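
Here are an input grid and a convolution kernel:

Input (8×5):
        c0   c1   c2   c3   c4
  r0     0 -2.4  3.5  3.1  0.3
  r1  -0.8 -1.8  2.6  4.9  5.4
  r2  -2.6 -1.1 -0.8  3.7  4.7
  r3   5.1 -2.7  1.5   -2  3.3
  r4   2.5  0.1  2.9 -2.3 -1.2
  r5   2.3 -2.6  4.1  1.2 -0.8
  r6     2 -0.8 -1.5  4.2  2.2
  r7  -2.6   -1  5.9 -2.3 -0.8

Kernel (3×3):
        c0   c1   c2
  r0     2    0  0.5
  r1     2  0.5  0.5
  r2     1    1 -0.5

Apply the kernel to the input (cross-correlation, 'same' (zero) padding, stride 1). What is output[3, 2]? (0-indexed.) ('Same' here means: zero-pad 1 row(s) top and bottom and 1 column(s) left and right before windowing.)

-1.85

The receptive field on the zero-padded input at this output position is [-1.1 -0.8 3.7 / -2.7 1.5 -2 / 0.1 2.9 -2.3]. Elementwise product with the kernel and sum: -1.1·2 + 3.7·0.5 + -2.7·2 + 1.5·0.5 + -2·0.5 + 0.1·1 + 2.9·1 + -2.3·-0.5.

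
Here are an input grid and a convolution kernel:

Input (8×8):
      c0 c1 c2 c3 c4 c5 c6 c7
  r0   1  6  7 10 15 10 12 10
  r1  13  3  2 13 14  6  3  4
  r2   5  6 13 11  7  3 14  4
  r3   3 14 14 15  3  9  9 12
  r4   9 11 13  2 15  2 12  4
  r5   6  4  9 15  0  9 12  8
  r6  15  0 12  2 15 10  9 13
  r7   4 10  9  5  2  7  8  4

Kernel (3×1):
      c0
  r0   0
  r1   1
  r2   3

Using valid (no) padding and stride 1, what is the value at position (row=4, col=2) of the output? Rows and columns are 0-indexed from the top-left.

The receptive field on the input at this output position is [13 / 9 / 12]. Elementwise product with the kernel and sum: 9·1 + 12·3.

45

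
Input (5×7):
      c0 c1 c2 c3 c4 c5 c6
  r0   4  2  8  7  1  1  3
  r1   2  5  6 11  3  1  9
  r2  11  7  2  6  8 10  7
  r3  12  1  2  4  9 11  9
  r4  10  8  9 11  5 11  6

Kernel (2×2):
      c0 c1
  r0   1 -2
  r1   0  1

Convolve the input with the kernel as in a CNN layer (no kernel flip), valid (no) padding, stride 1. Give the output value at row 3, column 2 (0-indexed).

5

The receptive field on the input at this output position is [2 4 / 9 11]. Elementwise product with the kernel and sum: 2·1 + 4·-2 + 11·1.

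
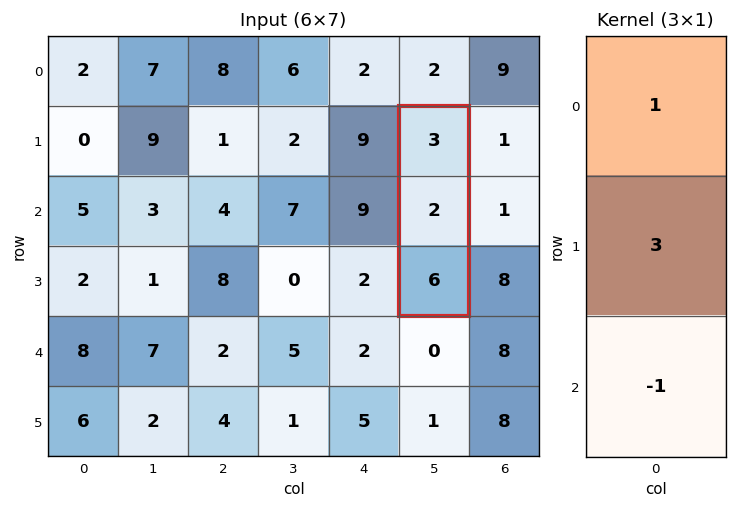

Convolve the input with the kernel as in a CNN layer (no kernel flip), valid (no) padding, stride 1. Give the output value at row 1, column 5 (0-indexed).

3

The receptive field on the input at this output position is [3 / 2 / 6]. Elementwise product with the kernel and sum: 3·1 + 2·3 + 6·-1.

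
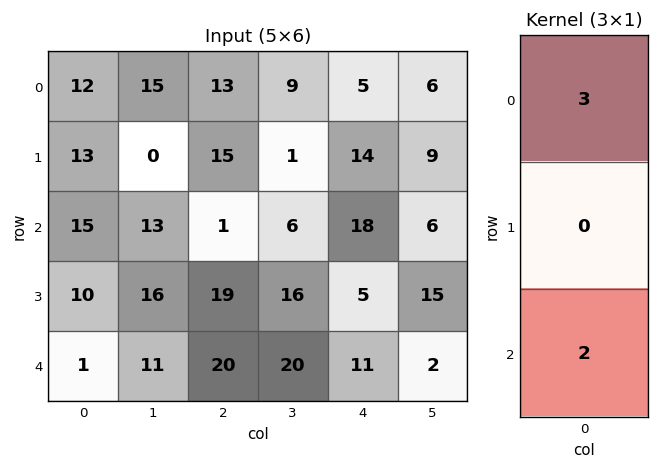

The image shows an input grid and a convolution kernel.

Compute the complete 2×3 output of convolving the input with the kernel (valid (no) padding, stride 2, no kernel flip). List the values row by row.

Output[0,0]: The receptive field on the input at this output position is [12 / 13 / 15]. Elementwise product with the kernel and sum: 12·3 + 15·2.
Output[0,1]: The receptive field on the input at this output position is [13 / 15 / 1]. Elementwise product with the kernel and sum: 13·3 + 1·2.

66 41 51
47 43 76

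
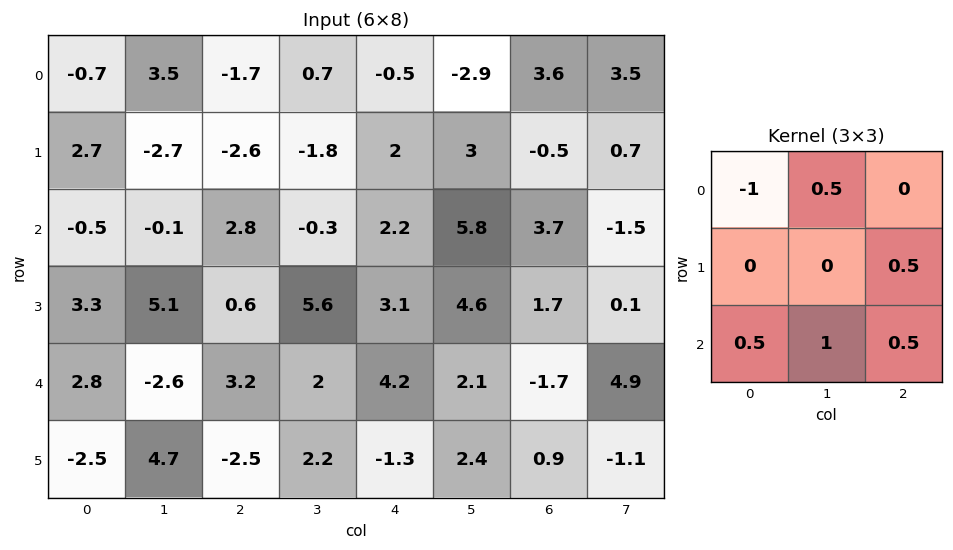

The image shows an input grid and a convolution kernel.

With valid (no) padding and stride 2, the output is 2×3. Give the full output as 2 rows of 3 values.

2.2 5.25 7.55
1.15 4.3 4.9

Output[0,0]: The receptive field on the input at this output position is [-0.7 3.5 -1.7 / 2.7 -2.7 -2.6 / -0.5 -0.1 2.8]. Elementwise product with the kernel and sum: -0.7·-1 + 3.5·0.5 + -2.6·0.5 + -0.5·0.5 + -0.1·1 + 2.8·0.5.
Output[0,1]: The receptive field on the input at this output position is [-1.7 0.7 -0.5 / -2.6 -1.8 2 / 2.8 -0.3 2.2]. Elementwise product with the kernel and sum: -1.7·-1 + 0.7·0.5 + 2·0.5 + 2.8·0.5 + -0.3·1 + 2.2·0.5.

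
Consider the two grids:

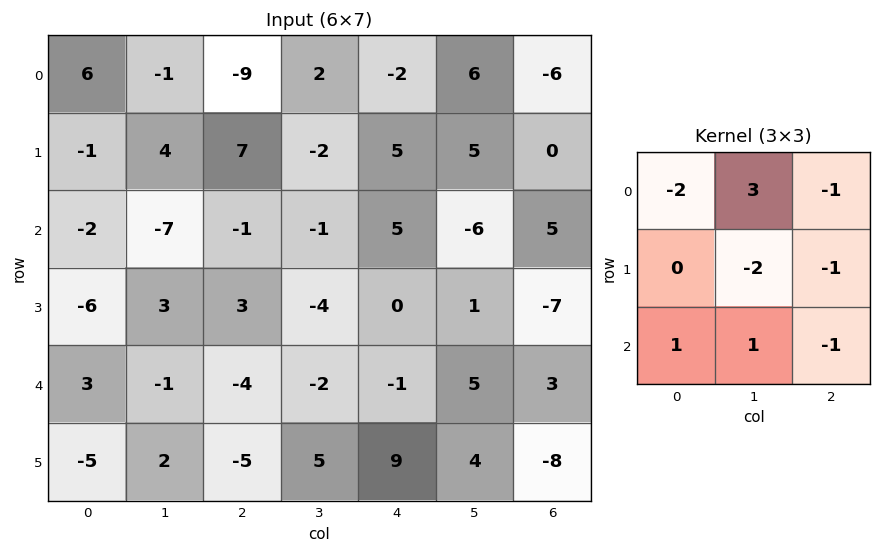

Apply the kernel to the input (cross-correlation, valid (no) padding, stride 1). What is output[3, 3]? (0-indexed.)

The receptive field on the input at this output position is [-4 0 1 / -2 -1 5 / 5 9 4]. Elementwise product with the kernel and sum: -4·-2 + 0·3 + 1·-1 + -1·-2 + 5·-1 + 5·1 + 9·1 + 4·-1.

14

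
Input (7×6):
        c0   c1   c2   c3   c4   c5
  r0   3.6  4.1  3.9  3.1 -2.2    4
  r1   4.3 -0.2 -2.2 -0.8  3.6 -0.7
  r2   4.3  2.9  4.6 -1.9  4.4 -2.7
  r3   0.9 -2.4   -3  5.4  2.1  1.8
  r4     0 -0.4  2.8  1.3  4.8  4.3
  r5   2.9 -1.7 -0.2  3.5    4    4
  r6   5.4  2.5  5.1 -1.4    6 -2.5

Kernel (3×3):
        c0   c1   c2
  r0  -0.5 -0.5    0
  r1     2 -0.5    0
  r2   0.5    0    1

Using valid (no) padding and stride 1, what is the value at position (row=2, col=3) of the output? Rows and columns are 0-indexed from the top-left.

The receptive field on the input at this output position is [-1.9 4.4 -2.7 / 5.4 2.1 1.8 / 1.3 4.8 4.3]. Elementwise product with the kernel and sum: -1.9·-0.5 + 4.4·-0.5 + 5.4·2 + 2.1·-0.5 + 1.3·0.5 + 4.3·1.

13.45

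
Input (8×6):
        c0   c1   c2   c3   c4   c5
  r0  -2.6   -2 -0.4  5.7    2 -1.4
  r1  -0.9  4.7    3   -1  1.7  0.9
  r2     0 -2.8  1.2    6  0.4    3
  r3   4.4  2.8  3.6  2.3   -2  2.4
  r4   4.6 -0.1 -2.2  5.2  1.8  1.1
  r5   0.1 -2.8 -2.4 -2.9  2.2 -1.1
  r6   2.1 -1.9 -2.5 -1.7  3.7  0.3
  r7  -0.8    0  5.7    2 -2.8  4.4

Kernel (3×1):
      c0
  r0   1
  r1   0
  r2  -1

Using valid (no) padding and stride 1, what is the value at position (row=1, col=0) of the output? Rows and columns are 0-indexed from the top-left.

-5.3

The receptive field on the input at this output position is [-0.9 / 0 / 4.4]. Elementwise product with the kernel and sum: -0.9·1 + 4.4·-1.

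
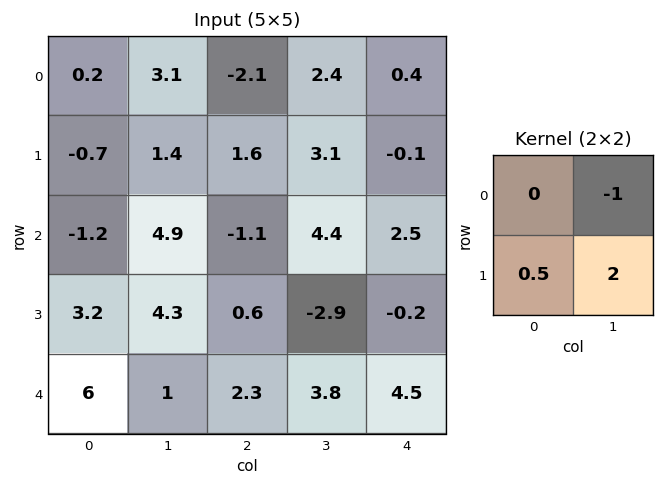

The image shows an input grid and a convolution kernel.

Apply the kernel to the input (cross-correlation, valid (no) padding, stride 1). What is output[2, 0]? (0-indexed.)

The receptive field on the input at this output position is [-1.2 4.9 / 3.2 4.3]. Elementwise product with the kernel and sum: 4.9·-1 + 3.2·0.5 + 4.3·2.

5.3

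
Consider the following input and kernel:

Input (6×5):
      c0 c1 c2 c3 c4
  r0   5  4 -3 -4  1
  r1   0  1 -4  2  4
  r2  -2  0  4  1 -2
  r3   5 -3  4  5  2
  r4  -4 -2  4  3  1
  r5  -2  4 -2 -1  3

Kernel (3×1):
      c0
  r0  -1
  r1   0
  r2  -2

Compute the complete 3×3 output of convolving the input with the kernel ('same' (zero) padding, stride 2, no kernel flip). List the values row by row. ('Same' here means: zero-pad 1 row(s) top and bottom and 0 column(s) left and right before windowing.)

Output[0,0]: The receptive field on the zero-padded input at this output position is [0 / 5 / 0]. Elementwise product with the kernel and sum: 0·-1 + 0·-2.
Output[0,1]: The receptive field on the zero-padded input at this output position is [0 / -3 / -4]. Elementwise product with the kernel and sum: 0·-1 + -4·-2.

0 8 -8
-10 -4 -8
-1 0 -8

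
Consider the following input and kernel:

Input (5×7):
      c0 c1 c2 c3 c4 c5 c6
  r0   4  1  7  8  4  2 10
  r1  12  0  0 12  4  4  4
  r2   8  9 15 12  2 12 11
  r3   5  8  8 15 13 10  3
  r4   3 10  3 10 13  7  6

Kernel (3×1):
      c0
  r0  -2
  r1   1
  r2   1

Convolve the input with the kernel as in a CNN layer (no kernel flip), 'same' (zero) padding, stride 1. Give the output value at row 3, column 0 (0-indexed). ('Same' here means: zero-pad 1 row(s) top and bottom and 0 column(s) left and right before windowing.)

-8

The receptive field on the zero-padded input at this output position is [8 / 5 / 3]. Elementwise product with the kernel and sum: 8·-2 + 5·1 + 3·1.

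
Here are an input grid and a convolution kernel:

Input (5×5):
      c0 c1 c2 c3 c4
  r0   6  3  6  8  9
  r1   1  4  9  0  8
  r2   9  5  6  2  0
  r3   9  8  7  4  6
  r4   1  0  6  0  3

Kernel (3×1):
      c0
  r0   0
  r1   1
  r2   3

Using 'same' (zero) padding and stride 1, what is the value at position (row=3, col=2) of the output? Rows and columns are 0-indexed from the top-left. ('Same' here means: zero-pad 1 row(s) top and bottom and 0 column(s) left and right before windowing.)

25

The receptive field on the zero-padded input at this output position is [6 / 7 / 6]. Elementwise product with the kernel and sum: 7·1 + 6·3.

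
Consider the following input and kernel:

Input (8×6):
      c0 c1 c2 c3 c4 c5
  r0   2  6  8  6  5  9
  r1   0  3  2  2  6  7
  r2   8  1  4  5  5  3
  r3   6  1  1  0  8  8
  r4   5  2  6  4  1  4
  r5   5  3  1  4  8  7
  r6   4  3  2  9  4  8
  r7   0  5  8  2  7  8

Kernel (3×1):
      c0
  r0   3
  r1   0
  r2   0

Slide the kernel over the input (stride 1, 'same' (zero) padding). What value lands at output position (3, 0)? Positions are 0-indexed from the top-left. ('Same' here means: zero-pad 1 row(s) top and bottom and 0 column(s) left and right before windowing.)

24

The receptive field on the zero-padded input at this output position is [8 / 6 / 5]. Elementwise product with the kernel and sum: 8·3.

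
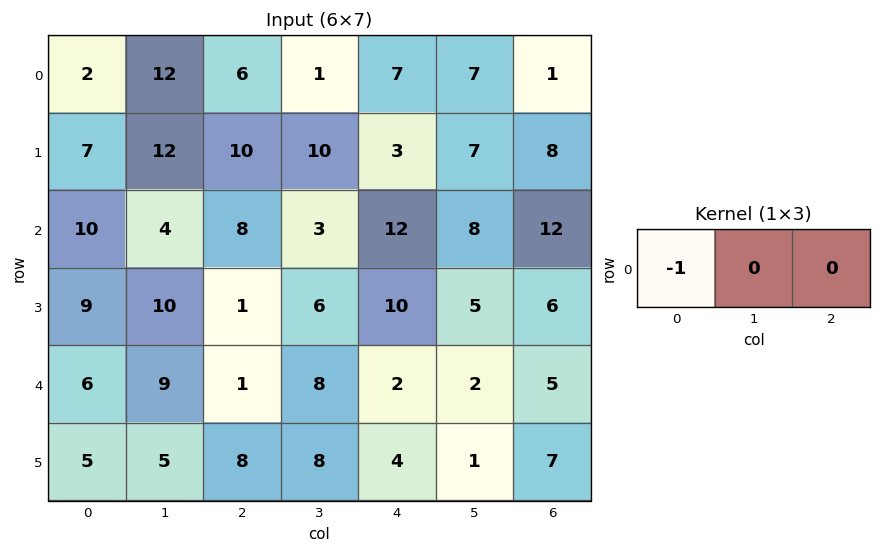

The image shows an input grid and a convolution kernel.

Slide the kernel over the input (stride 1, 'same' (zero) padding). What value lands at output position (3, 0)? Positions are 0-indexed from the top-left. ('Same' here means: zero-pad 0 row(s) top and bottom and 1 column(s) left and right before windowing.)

The receptive field on the zero-padded input at this output position is [0 9 10]. Elementwise product with the kernel and sum: 0·-1.

0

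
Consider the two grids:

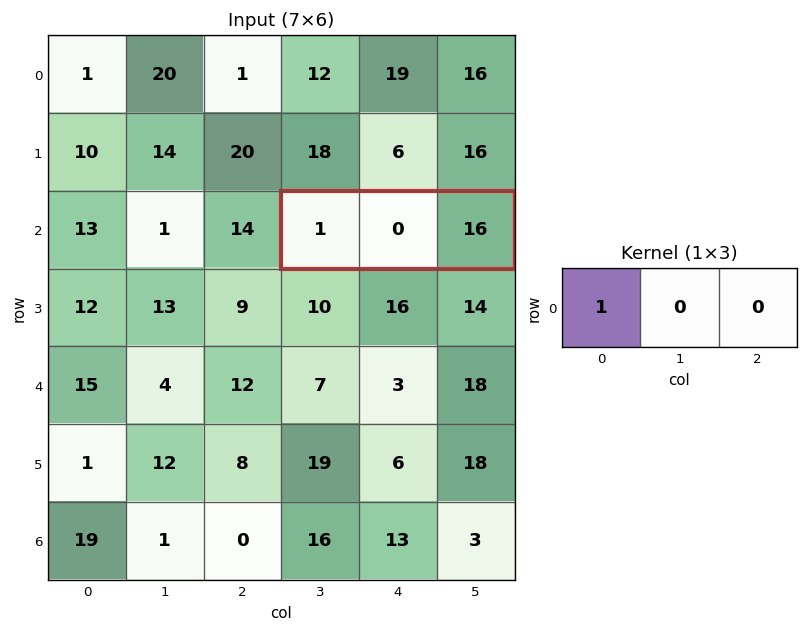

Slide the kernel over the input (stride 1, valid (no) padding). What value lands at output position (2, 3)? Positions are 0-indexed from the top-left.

The receptive field on the input at this output position is [1 0 16]. Elementwise product with the kernel and sum: 1·1.

1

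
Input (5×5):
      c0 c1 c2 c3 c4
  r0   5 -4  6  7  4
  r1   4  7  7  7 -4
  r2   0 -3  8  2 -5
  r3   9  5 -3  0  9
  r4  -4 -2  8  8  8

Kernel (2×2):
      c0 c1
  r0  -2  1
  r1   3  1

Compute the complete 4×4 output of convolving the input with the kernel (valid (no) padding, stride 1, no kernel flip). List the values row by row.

5 42 23 7
-4 -8 19 -17
29 26 -23 0
-27 -11 38 41

Output[0,0]: The receptive field on the input at this output position is [5 -4 / 4 7]. Elementwise product with the kernel and sum: 5·-2 + -4·1 + 4·3 + 7·1.
Output[0,1]: The receptive field on the input at this output position is [-4 6 / 7 7]. Elementwise product with the kernel and sum: -4·-2 + 6·1 + 7·3 + 7·1.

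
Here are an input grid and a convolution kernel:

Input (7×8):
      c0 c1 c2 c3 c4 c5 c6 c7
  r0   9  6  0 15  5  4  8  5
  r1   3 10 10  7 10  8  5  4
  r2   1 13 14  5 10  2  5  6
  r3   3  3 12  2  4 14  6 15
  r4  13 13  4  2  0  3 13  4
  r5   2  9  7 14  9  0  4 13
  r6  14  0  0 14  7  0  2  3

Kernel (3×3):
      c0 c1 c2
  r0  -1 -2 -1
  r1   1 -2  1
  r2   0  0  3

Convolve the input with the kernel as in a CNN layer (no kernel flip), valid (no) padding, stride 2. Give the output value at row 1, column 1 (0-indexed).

The receptive field on the input at this output position is [14 5 10 / 12 2 4 / 4 2 0]. Elementwise product with the kernel and sum: 14·-1 + 5·-2 + 10·-1 + 12·1 + 2·-2 + 4·1 + 0·3.

-22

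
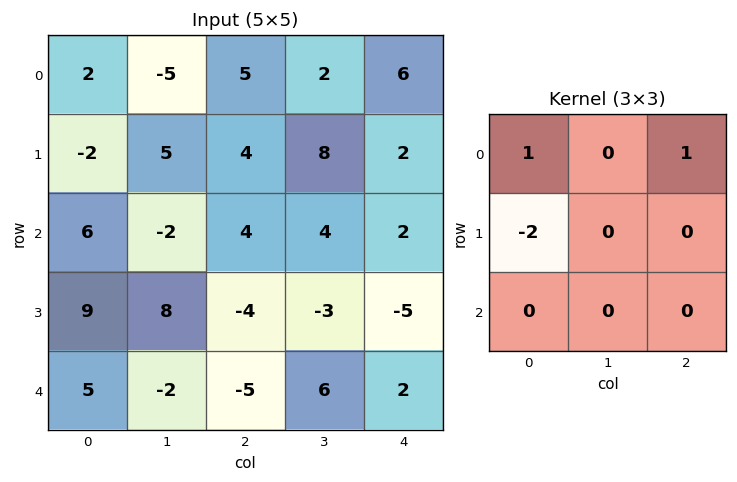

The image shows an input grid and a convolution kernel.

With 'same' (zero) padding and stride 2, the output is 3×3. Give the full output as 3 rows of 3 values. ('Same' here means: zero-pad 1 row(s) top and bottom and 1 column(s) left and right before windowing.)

Output[0,0]: The receptive field on the zero-padded input at this output position is [0 0 0 / 0 2 -5 / 0 -2 5]. Elementwise product with the kernel and sum: 0·1 + 0·1 + 0·-2.
Output[0,1]: The receptive field on the zero-padded input at this output position is [0 0 0 / -5 5 2 / 5 4 8]. Elementwise product with the kernel and sum: 0·1 + 0·1 + -5·-2.

0 10 -4
5 17 0
8 9 -15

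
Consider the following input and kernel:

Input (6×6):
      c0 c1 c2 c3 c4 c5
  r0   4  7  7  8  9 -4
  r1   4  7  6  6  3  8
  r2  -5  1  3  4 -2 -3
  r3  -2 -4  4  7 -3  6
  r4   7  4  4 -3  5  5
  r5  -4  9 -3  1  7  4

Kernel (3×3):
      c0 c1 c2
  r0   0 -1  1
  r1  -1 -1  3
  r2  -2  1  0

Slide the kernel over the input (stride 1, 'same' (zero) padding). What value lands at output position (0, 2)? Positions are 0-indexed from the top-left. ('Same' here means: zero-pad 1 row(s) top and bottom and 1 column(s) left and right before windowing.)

The receptive field on the zero-padded input at this output position is [0 0 0 / 7 7 8 / 7 6 6]. Elementwise product with the kernel and sum: 0·-1 + 0·1 + 7·-1 + 7·-1 + 8·3 + 7·-2 + 6·1.

2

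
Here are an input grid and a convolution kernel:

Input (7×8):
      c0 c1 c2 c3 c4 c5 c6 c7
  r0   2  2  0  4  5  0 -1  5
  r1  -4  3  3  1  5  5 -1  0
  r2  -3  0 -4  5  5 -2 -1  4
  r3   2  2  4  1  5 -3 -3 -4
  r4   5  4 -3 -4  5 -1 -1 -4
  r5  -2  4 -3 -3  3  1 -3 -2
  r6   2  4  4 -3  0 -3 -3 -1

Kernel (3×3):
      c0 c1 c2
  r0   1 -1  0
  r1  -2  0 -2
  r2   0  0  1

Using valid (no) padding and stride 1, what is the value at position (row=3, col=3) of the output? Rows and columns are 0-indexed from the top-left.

7

The receptive field on the input at this output position is [1 5 -3 / -4 5 -1 / -3 3 1]. Elementwise product with the kernel and sum: 1·1 + 5·-1 + -4·-2 + -1·-2 + 1·1.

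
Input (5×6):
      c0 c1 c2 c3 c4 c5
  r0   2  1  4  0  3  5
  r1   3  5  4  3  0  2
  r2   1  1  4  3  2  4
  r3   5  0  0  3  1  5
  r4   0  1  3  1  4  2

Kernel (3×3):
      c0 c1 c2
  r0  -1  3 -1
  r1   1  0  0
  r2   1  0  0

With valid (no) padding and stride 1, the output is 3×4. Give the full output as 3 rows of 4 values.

Output[0,0]: The receptive field on the input at this output position is [2 1 4 / 3 5 4 / 1 1 4]. Elementwise product with the kernel and sum: 2·-1 + 1·3 + 4·-1 + 3·1 + 1·1.

1 17 1 10
14 5 9 1
3 9 6 3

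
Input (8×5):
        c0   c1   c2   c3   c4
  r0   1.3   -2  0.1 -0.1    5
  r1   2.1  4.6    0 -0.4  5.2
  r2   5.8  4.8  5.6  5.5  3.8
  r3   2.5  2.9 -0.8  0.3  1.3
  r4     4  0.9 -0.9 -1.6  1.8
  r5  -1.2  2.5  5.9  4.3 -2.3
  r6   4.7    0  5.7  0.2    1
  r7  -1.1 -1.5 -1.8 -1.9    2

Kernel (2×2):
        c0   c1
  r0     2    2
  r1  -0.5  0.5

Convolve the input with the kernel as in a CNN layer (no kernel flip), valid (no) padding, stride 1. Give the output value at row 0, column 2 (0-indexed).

-0.2

The receptive field on the input at this output position is [0.1 -0.1 / 0 -0.4]. Elementwise product with the kernel and sum: 0.1·2 + -0.1·2 + 0·-0.5 + -0.4·0.5.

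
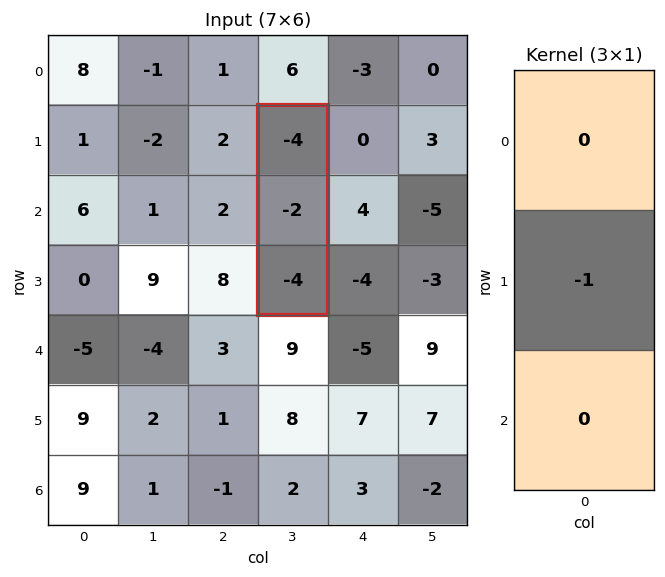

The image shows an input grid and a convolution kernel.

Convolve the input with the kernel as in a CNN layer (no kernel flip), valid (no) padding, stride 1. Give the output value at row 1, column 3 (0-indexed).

2

The receptive field on the input at this output position is [-4 / -2 / -4]. Elementwise product with the kernel and sum: -2·-1.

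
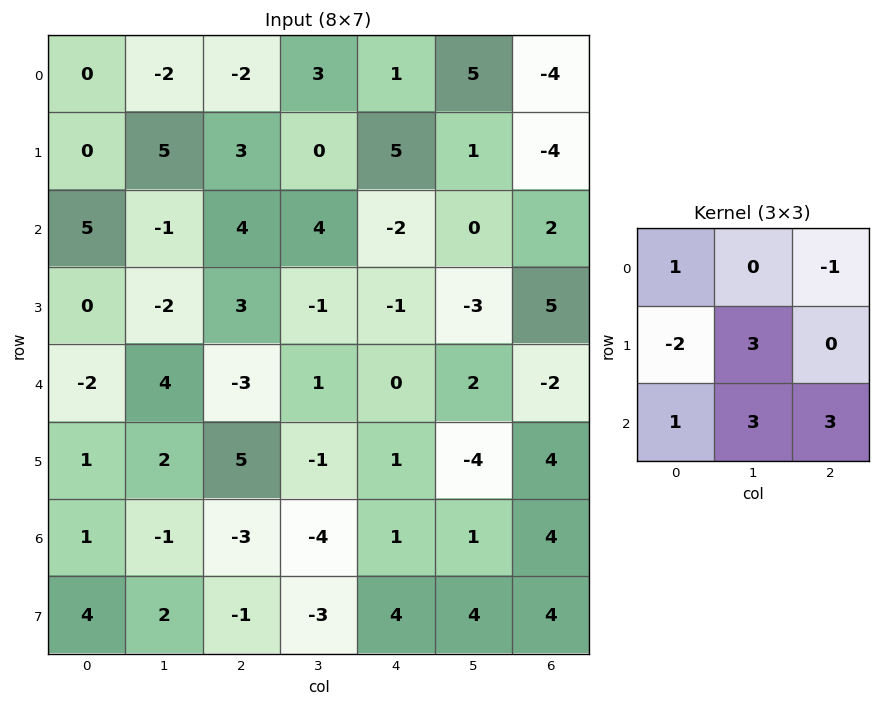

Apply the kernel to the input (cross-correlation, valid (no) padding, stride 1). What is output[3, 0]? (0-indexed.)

35

The receptive field on the input at this output position is [0 -2 3 / -2 4 -3 / 1 2 5]. Elementwise product with the kernel and sum: 0·1 + 3·-1 + -2·-2 + 4·3 + 1·1 + 2·3 + 5·3.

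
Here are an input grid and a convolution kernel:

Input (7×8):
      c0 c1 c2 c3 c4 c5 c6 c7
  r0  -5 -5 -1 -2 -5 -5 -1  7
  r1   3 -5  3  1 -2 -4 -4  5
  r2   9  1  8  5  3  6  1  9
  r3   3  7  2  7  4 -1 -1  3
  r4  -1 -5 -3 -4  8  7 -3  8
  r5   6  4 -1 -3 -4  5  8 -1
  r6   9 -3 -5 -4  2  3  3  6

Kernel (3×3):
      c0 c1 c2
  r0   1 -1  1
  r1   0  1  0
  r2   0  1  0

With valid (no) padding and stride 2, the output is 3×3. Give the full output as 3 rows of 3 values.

-5 2 1
18 9 4
2 2 6

Output[0,0]: The receptive field on the input at this output position is [-5 -5 -1 / 3 -5 3 / 9 1 8]. Elementwise product with the kernel and sum: -5·1 + -5·-1 + -1·1 + -5·1 + 1·1.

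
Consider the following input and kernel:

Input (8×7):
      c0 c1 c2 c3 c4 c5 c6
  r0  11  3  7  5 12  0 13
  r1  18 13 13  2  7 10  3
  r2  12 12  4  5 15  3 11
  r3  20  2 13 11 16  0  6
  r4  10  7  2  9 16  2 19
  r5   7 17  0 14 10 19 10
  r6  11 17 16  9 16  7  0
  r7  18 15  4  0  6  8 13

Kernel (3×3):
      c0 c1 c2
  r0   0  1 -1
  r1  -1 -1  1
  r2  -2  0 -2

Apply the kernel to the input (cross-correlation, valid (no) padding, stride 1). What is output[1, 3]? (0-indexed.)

The receptive field on the input at this output position is [2 7 10 / 5 15 3 / 11 16 0]. Elementwise product with the kernel and sum: 7·1 + 10·-1 + 5·-1 + 15·-1 + 3·1 + 11·-2 + 0·-2.

-42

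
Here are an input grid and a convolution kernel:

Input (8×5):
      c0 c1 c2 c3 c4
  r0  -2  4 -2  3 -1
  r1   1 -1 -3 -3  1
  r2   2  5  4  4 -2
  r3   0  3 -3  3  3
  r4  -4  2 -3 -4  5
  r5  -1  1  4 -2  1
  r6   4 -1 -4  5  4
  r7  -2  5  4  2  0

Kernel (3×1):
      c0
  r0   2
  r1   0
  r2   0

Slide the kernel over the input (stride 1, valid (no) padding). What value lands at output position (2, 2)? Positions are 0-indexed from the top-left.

8

The receptive field on the input at this output position is [4 / -3 / -3]. Elementwise product with the kernel and sum: 4·2.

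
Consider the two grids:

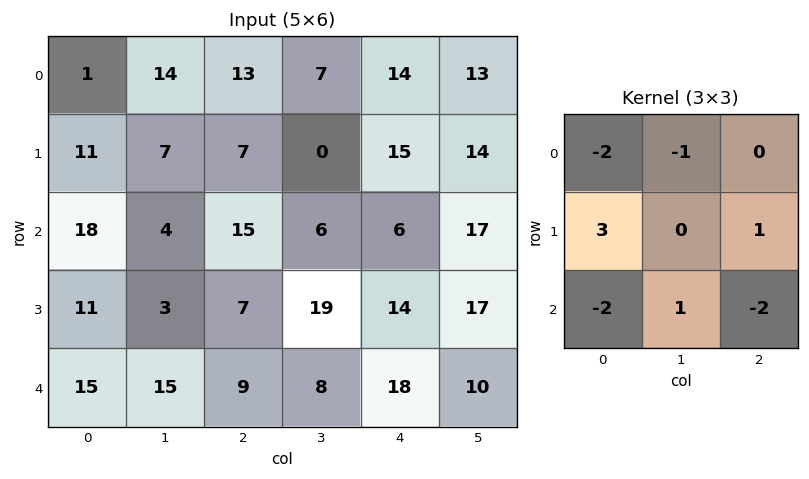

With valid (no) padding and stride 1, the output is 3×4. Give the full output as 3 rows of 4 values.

-38 -25 -33 -54
7 -40 14 -38
-33 -32 -47 38

Output[0,0]: The receptive field on the input at this output position is [1 14 13 / 11 7 7 / 18 4 15]. Elementwise product with the kernel and sum: 1·-2 + 14·-1 + 11·3 + 7·1 + 18·-2 + 4·1 + 15·-2.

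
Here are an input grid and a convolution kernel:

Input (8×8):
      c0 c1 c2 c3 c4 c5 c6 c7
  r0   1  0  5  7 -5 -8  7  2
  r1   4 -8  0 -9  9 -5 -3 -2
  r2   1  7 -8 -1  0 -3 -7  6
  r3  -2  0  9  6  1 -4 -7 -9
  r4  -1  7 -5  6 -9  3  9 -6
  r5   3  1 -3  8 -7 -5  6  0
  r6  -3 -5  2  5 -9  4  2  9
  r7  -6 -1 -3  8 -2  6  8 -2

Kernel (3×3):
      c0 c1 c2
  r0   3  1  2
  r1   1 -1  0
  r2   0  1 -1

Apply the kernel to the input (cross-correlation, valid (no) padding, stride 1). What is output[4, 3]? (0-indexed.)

17

The receptive field on the input at this output position is [6 -9 3 / 8 -7 -5 / 5 -9 4]. Elementwise product with the kernel and sum: 6·3 + -9·1 + 3·2 + 8·1 + -7·-1 + -9·1 + 4·-1.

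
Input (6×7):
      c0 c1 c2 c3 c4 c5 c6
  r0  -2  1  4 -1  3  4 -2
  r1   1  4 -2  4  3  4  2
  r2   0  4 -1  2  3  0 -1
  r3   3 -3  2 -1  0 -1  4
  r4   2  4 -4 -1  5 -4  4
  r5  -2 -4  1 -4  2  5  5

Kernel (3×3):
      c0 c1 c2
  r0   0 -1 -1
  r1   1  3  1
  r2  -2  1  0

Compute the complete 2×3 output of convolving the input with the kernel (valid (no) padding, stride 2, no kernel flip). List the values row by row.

Output[0,0]: The receptive field on the input at this output position is [-2 1 4 / 1 4 -2 / 0 4 -1]. Elementwise product with the kernel and sum: 1·-1 + 4·-1 + 1·1 + 4·3 + -2·1 + 0·-2 + 4·1.
Output[0,1]: The receptive field on the input at this output position is [4 -1 3 / -2 4 3 / -1 2 3]. Elementwise product with the kernel and sum: -1·-1 + 3·-1 + -2·1 + 4·3 + 3·1 + -1·-2 + 2·1.

10 15 9
-7 1 -12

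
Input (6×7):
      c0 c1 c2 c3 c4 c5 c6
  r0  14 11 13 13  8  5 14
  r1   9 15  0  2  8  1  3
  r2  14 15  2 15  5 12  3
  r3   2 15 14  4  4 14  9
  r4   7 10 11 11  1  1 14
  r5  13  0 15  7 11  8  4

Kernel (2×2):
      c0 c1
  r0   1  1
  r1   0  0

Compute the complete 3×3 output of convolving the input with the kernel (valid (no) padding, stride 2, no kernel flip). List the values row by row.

25 26 13
29 17 17
17 22 2

Output[0,0]: The receptive field on the input at this output position is [14 11 / 9 15]. Elementwise product with the kernel and sum: 14·1 + 11·1.
Output[0,1]: The receptive field on the input at this output position is [13 13 / 0 2]. Elementwise product with the kernel and sum: 13·1 + 13·1.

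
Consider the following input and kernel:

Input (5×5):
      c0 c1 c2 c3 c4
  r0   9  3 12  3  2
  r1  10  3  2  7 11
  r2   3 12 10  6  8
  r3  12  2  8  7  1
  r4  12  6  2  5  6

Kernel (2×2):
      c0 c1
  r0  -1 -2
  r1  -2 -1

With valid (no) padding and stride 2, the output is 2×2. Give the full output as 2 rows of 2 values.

-38 -29
-53 -45

Output[0,0]: The receptive field on the input at this output position is [9 3 / 10 3]. Elementwise product with the kernel and sum: 9·-1 + 3·-2 + 10·-2 + 3·-1.
Output[0,1]: The receptive field on the input at this output position is [12 3 / 2 7]. Elementwise product with the kernel and sum: 12·-1 + 3·-2 + 2·-2 + 7·-1.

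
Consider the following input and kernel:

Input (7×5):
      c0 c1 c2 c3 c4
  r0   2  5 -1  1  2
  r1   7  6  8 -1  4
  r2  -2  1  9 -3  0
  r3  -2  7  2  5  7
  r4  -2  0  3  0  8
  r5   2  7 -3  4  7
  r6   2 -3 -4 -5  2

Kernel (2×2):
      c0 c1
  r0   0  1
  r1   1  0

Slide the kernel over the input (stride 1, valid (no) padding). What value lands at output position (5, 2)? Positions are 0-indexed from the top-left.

The receptive field on the input at this output position is [-3 4 / -4 -5]. Elementwise product with the kernel and sum: 4·1 + -4·1.

0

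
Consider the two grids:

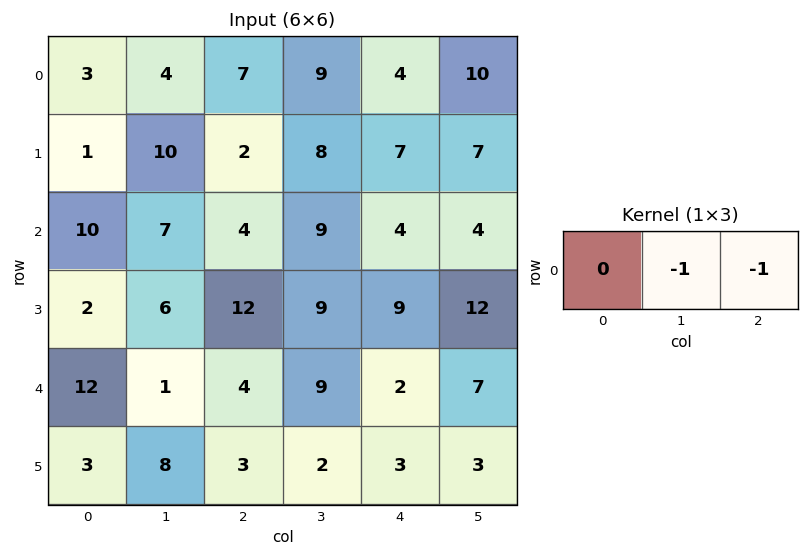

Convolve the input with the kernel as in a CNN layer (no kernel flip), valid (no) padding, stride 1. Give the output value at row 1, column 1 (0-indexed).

The receptive field on the input at this output position is [10 2 8]. Elementwise product with the kernel and sum: 2·-1 + 8·-1.

-10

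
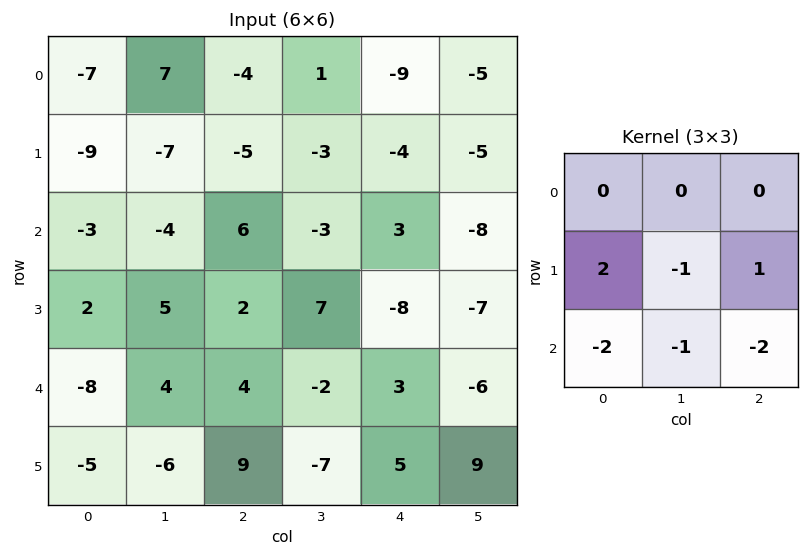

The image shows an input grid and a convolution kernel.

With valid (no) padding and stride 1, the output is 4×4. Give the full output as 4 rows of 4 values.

Output[0,0]: The receptive field on the input at this output position is [-7 7 -4 / -9 -7 -5 / -3 -4 6]. Elementwise product with the kernel and sum: -9·2 + -7·-1 + -5·1 + -3·-2 + -4·-1 + 6·-2.

-18 -4 -26 12
-9 -43 23 -9
5 7 -23 28
-18 19 -8 -22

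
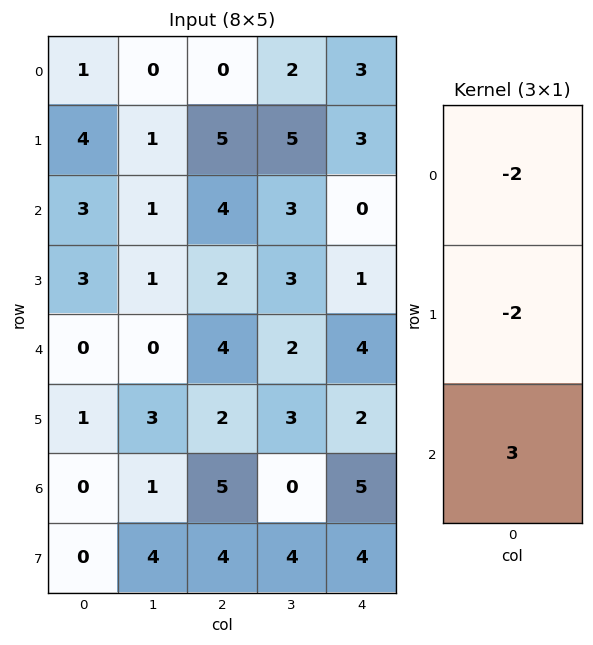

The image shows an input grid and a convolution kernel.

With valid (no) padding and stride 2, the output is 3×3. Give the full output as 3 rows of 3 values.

Output[0,0]: The receptive field on the input at this output position is [1 / 4 / 3]. Elementwise product with the kernel and sum: 1·-2 + 4·-2 + 3·3.

-1 2 -12
-12 0 10
-2 3 3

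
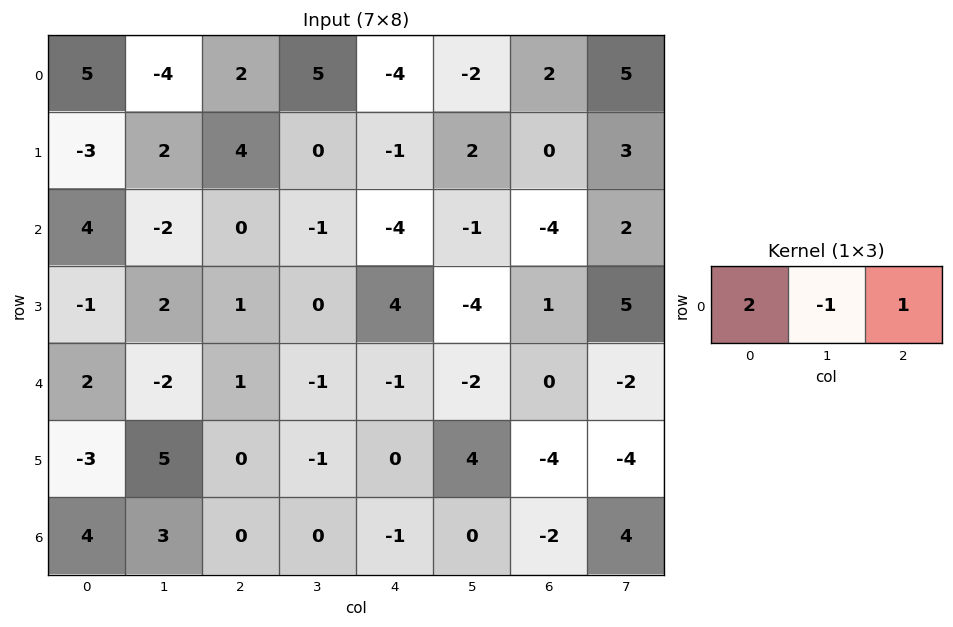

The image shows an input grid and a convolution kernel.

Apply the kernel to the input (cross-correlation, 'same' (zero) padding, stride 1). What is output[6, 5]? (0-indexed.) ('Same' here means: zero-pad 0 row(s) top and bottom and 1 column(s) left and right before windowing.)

The receptive field on the zero-padded input at this output position is [-1 0 -2]. Elementwise product with the kernel and sum: -1·2 + 0·-1 + -2·1.

-4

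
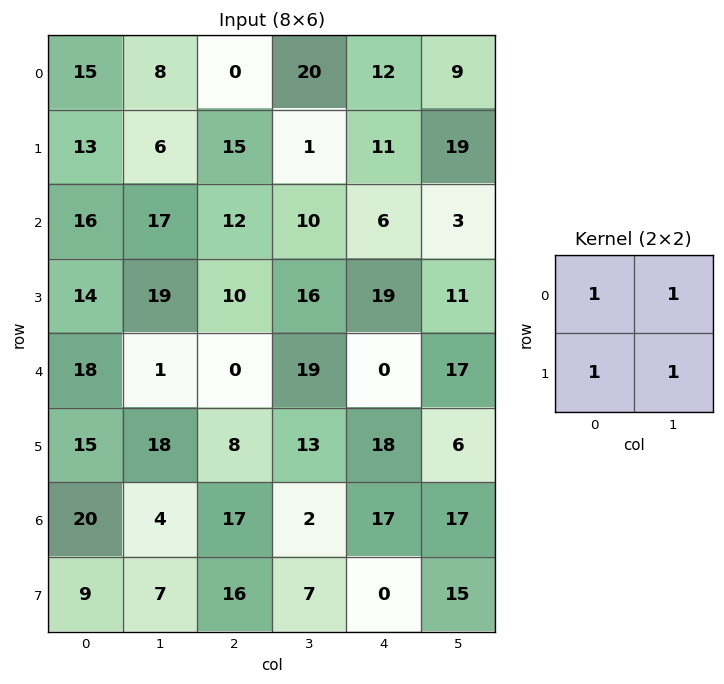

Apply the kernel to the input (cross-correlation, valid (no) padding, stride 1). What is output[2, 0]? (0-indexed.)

The receptive field on the input at this output position is [16 17 / 14 19]. Elementwise product with the kernel and sum: 16·1 + 17·1 + 14·1 + 19·1.

66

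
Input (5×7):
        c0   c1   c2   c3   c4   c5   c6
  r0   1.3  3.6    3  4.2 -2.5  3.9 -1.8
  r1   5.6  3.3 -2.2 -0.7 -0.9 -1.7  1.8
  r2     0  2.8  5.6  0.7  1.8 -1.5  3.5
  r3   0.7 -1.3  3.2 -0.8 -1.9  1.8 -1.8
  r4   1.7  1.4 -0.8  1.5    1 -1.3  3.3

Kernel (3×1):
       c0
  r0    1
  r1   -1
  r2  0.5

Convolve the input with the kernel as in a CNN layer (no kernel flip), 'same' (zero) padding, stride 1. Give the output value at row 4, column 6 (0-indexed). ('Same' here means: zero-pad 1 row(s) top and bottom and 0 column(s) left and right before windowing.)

The receptive field on the zero-padded input at this output position is [-1.8 / 3.3 / 0]. Elementwise product with the kernel and sum: -1.8·1 + 3.3·-1 + 0·0.5.

-5.1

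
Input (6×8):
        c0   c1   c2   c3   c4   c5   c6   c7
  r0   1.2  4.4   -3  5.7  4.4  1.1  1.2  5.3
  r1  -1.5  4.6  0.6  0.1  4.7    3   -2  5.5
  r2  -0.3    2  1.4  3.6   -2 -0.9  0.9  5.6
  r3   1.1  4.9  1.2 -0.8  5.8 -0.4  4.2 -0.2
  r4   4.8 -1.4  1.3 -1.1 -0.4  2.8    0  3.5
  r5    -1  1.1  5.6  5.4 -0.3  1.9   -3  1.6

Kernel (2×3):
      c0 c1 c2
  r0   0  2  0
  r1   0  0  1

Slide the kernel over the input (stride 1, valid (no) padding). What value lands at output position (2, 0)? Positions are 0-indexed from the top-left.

The receptive field on the input at this output position is [-0.3 2 1.4 / 1.1 4.9 1.2]. Elementwise product with the kernel and sum: 2·2 + 1.2·1.

5.2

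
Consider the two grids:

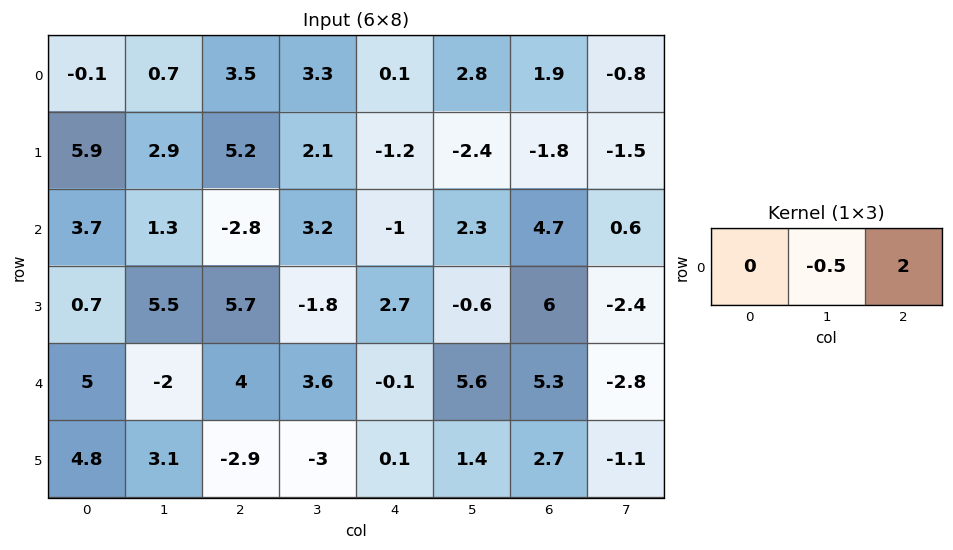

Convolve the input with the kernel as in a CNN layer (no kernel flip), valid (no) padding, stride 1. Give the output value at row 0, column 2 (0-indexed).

The receptive field on the input at this output position is [3.5 3.3 0.1]. Elementwise product with the kernel and sum: 3.3·-0.5 + 0.1·2.

-1.45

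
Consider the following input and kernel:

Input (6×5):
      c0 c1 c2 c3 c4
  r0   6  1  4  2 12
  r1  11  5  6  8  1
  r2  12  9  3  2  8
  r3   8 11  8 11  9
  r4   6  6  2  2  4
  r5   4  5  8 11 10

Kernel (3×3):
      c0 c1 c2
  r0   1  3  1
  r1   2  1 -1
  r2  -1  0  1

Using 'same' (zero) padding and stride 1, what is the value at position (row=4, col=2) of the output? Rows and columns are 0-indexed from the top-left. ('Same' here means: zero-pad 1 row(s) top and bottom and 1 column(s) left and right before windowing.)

64

The receptive field on the zero-padded input at this output position is [11 8 11 / 6 2 2 / 5 8 11]. Elementwise product with the kernel and sum: 11·1 + 8·3 + 11·1 + 6·2 + 2·1 + 2·-1 + 5·-1 + 11·1.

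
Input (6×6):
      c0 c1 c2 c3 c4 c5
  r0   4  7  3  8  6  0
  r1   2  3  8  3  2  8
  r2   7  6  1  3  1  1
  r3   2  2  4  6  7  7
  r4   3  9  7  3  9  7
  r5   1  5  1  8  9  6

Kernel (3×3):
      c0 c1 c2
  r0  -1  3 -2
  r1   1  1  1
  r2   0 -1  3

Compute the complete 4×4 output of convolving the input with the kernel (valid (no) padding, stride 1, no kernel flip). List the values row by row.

Output[0,0]: The receptive field on the input at this output position is [4 7 3 / 2 3 8 / 7 6 1]. Elementwise product with the kernel and sum: 4·-1 + 7·3 + 3·-2 + 2·1 + 3·1 + 8·1 + 6·-1 + 1·3.
Output[0,1]: The receptive field on the input at this output position is [7 3 8 / 3 8 3 / 6 1 3]. Elementwise product with the kernel and sum: 7·-1 + 3·3 + 8·-2 + 3·1 + 8·1 + 3·1 + 1·-1 + 3·3.

21 8 22 25
15 39 17 6
29 5 47 30
13 40 38 29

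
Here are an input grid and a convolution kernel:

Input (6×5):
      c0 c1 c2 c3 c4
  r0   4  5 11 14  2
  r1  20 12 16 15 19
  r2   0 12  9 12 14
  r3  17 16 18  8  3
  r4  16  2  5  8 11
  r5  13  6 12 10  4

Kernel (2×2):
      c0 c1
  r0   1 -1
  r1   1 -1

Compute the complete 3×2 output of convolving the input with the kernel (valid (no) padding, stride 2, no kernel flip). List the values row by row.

7 -2
-11 7
21 -1

Output[0,0]: The receptive field on the input at this output position is [4 5 / 20 12]. Elementwise product with the kernel and sum: 4·1 + 5·-1 + 20·1 + 12·-1.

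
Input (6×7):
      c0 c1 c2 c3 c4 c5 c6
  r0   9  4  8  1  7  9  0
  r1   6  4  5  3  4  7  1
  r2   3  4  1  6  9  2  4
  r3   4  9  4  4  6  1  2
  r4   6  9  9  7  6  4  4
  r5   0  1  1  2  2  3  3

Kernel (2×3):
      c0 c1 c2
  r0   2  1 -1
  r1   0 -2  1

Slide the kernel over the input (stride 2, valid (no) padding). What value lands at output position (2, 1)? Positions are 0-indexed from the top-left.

17

The receptive field on the input at this output position is [9 7 6 / 1 2 2]. Elementwise product with the kernel and sum: 9·2 + 7·1 + 6·-1 + 2·-2 + 2·1.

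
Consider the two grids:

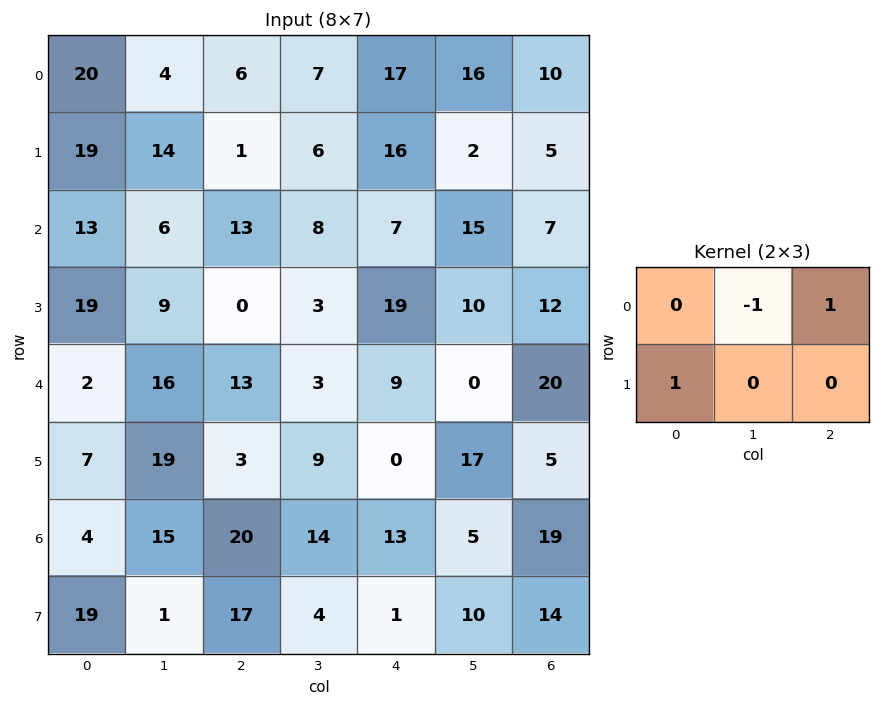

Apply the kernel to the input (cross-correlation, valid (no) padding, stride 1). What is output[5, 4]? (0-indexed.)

The receptive field on the input at this output position is [0 17 5 / 13 5 19]. Elementwise product with the kernel and sum: 17·-1 + 5·1 + 13·1.

1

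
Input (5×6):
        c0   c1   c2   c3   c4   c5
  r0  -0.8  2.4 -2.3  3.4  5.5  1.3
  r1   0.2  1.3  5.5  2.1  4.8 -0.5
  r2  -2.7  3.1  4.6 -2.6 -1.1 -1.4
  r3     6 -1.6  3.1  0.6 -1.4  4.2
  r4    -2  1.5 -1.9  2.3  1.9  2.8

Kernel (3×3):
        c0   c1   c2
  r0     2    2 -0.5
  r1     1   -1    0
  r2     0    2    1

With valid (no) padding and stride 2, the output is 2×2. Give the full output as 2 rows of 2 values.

Output[0,0]: The receptive field on the input at this output position is [-0.8 2.4 -2.3 / 0.2 1.3 5.5 / -2.7 3.1 4.6]. Elementwise product with the kernel and sum: -0.8·2 + 2.4·2 + -2.3·-0.5 + 0.2·1 + 1.3·-1 + 3.1·2 + 4.6·1.
Output[0,1]: The receptive field on the input at this output position is [-2.3 3.4 5.5 / 5.5 2.1 4.8 / 4.6 -2.6 -1.1]. Elementwise product with the kernel and sum: -2.3·2 + 3.4·2 + 5.5·-0.5 + 5.5·1 + 2.1·-1 + -2.6·2 + -1.1·1.

14.05 -3.45
7.2 13.55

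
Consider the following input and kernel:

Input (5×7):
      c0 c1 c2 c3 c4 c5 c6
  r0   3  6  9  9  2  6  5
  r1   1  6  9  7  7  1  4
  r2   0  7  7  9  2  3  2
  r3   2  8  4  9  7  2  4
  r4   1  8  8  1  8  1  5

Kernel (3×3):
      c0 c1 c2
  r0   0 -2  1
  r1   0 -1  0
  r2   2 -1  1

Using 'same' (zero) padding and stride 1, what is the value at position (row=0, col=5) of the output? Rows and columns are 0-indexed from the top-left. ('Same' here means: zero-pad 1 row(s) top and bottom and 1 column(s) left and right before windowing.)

The receptive field on the zero-padded input at this output position is [0 0 0 / 2 6 5 / 7 1 4]. Elementwise product with the kernel and sum: 0·-2 + 0·1 + 6·-1 + 7·2 + 1·-1 + 4·1.

11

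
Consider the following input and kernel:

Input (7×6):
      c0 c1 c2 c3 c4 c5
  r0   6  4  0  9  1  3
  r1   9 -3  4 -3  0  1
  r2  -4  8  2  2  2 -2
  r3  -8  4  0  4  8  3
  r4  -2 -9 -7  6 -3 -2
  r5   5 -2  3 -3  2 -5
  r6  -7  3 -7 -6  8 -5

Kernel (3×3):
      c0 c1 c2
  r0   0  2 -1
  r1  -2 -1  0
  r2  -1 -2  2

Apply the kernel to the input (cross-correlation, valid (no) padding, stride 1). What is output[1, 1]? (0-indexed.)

-3

The receptive field on the input at this output position is [-3 4 -3 / 8 2 2 / 4 0 4]. Elementwise product with the kernel and sum: 4·2 + -3·-1 + 8·-2 + 2·-1 + 4·-1 + 0·-2 + 4·2.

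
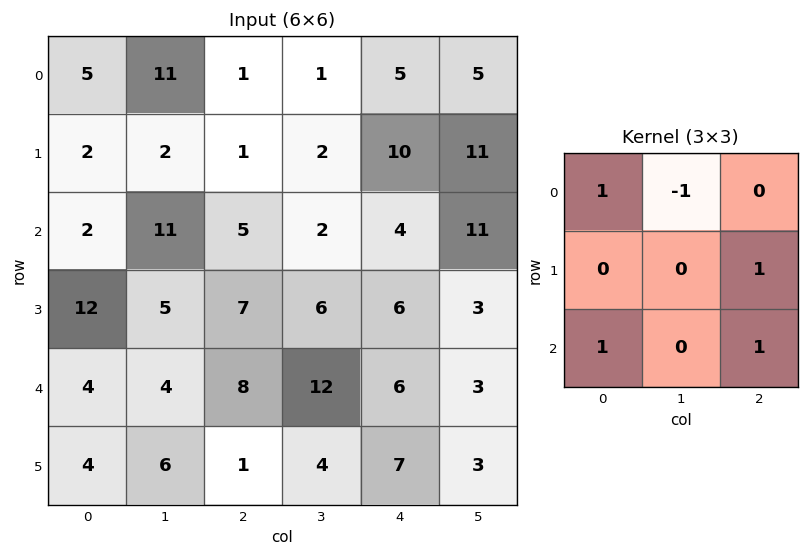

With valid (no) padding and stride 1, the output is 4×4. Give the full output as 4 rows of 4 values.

2 25 19 20
24 14 16 12
10 28 23 16
20 20 15 10

Output[0,0]: The receptive field on the input at this output position is [5 11 1 / 2 2 1 / 2 11 5]. Elementwise product with the kernel and sum: 5·1 + 11·-1 + 1·1 + 2·1 + 5·1.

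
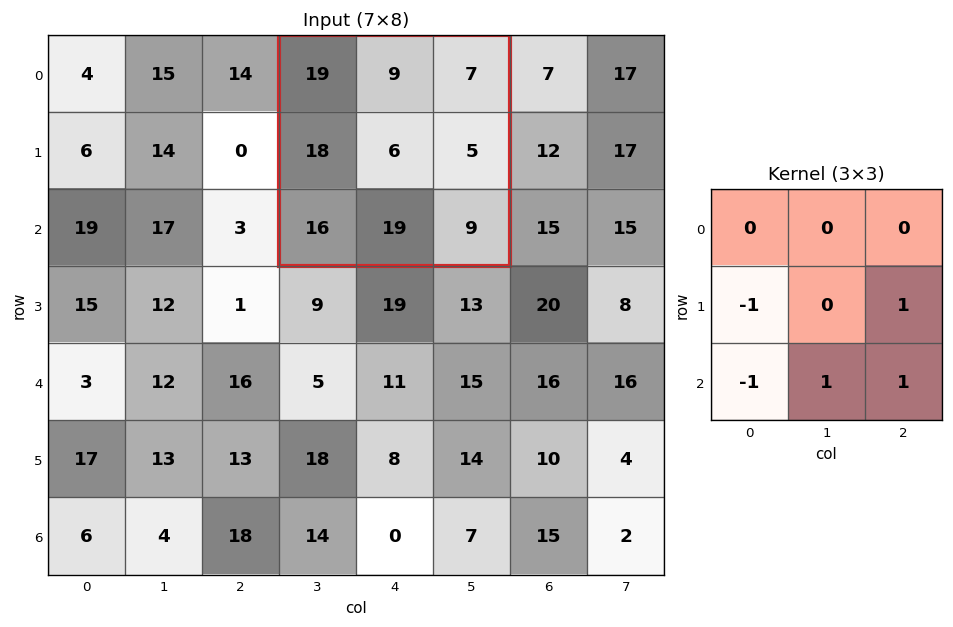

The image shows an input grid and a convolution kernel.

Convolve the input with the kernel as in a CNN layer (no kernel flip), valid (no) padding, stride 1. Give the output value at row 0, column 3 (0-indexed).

The receptive field on the input at this output position is [19 9 7 / 18 6 5 / 16 19 9]. Elementwise product with the kernel and sum: 18·-1 + 5·1 + 16·-1 + 19·1 + 9·1.

-1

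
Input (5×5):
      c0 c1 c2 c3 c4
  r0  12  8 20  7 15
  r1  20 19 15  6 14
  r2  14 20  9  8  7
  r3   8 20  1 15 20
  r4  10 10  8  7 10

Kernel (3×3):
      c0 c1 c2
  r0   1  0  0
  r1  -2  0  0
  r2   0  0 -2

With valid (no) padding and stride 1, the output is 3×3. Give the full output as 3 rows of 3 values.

-46 -46 -24
-10 -51 -43
-18 -34 -13

Output[0,0]: The receptive field on the input at this output position is [12 8 20 / 20 19 15 / 14 20 9]. Elementwise product with the kernel and sum: 12·1 + 20·-2 + 9·-2.
Output[0,1]: The receptive field on the input at this output position is [8 20 7 / 19 15 6 / 20 9 8]. Elementwise product with the kernel and sum: 8·1 + 19·-2 + 8·-2.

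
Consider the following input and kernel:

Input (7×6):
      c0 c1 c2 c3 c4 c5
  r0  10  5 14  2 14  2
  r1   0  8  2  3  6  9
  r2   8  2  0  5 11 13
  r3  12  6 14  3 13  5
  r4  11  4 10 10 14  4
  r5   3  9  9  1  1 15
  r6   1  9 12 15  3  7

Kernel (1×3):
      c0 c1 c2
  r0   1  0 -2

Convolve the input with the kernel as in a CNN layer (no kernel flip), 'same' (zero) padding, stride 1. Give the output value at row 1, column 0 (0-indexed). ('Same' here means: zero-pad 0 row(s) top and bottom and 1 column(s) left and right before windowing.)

The receptive field on the zero-padded input at this output position is [0 0 8]. Elementwise product with the kernel and sum: 0·1 + 8·-2.

-16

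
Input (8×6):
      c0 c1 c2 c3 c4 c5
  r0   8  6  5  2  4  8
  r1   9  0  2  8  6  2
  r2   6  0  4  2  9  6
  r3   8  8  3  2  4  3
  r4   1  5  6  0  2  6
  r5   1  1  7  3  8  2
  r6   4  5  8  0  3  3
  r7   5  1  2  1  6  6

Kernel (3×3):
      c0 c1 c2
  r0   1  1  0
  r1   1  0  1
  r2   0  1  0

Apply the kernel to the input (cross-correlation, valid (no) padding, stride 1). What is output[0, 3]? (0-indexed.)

The receptive field on the input at this output position is [2 4 8 / 8 6 2 / 2 9 6]. Elementwise product with the kernel and sum: 2·1 + 4·1 + 8·1 + 2·1 + 9·1.

25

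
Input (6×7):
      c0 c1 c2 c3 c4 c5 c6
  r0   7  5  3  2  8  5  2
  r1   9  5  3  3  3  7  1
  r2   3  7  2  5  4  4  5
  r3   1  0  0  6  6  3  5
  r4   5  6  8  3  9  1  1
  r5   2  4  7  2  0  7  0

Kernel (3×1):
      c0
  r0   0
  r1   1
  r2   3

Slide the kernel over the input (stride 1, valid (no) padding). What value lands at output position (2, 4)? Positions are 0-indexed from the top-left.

The receptive field on the input at this output position is [4 / 6 / 9]. Elementwise product with the kernel and sum: 6·1 + 9·3.

33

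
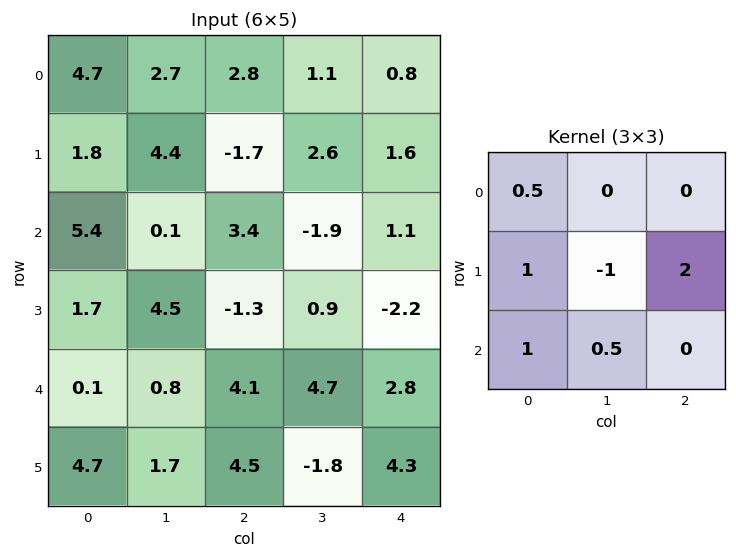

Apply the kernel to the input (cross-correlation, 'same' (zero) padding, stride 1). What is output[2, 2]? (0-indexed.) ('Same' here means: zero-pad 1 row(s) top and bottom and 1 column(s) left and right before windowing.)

The receptive field on the zero-padded input at this output position is [4.4 -1.7 2.6 / 0.1 3.4 -1.9 / 4.5 -1.3 0.9]. Elementwise product with the kernel and sum: 4.4·0.5 + 0.1·1 + 3.4·-1 + -1.9·2 + 4.5·1 + -1.3·0.5.

-1.05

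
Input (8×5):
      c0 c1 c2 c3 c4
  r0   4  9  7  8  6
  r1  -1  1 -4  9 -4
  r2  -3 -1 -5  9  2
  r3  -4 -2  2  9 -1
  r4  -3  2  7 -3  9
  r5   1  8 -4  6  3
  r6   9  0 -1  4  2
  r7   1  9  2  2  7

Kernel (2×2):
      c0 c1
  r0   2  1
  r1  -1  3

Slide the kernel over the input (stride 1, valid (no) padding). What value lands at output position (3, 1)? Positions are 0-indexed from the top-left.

17

The receptive field on the input at this output position is [-2 2 / 2 7]. Elementwise product with the kernel and sum: -2·2 + 2·1 + 2·-1 + 7·3.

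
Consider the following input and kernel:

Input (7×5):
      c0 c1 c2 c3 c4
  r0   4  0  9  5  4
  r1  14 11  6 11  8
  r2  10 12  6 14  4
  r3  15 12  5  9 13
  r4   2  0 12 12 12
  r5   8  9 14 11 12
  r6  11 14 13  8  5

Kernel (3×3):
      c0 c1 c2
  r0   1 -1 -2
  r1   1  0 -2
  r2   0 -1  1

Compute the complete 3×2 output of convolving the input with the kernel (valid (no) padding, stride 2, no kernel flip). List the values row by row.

-18 -24
3 -37
-43 -37

Output[0,0]: The receptive field on the input at this output position is [4 0 9 / 14 11 6 / 10 12 6]. Elementwise product with the kernel and sum: 4·1 + 0·-1 + 9·-2 + 14·1 + 6·-2 + 12·-1 + 6·1.
Output[0,1]: The receptive field on the input at this output position is [9 5 4 / 6 11 8 / 6 14 4]. Elementwise product with the kernel and sum: 9·1 + 5·-1 + 4·-2 + 6·1 + 8·-2 + 14·-1 + 4·1.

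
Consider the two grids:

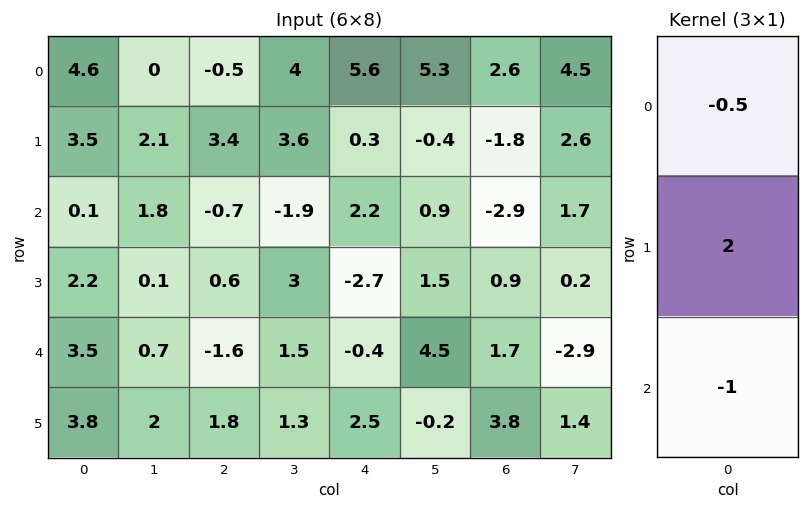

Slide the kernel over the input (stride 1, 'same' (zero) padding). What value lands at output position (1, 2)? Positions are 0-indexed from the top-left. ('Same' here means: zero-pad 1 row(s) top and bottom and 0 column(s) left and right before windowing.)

7.75

The receptive field on the zero-padded input at this output position is [-0.5 / 3.4 / -0.7]. Elementwise product with the kernel and sum: -0.5·-0.5 + 3.4·2 + -0.7·-1.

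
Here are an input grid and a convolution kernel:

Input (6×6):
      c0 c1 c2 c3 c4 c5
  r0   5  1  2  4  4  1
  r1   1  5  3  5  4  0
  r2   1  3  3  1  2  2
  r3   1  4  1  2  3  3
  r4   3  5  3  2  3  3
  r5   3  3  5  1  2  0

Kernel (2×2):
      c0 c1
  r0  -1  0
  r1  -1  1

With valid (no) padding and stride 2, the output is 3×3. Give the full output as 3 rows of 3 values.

Output[0,0]: The receptive field on the input at this output position is [5 1 / 1 5]. Elementwise product with the kernel and sum: 5·-1 + 1·-1 + 5·1.
Output[0,1]: The receptive field on the input at this output position is [2 4 / 3 5]. Elementwise product with the kernel and sum: 2·-1 + 3·-1 + 5·1.

-1 0 -8
2 -2 -2
-3 -7 -5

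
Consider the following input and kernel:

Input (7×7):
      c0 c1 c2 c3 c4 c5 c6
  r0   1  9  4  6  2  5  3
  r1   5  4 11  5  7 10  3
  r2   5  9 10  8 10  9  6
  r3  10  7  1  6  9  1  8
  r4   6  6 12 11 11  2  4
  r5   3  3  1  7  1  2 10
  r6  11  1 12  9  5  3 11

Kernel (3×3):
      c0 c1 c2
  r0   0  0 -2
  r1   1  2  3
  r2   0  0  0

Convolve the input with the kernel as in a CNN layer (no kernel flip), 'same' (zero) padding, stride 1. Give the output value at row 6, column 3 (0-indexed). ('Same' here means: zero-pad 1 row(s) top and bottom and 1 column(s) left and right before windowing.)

43

The receptive field on the zero-padded input at this output position is [1 7 1 / 12 9 5 / 0 0 0]. Elementwise product with the kernel and sum: 1·-2 + 12·1 + 9·2 + 5·3.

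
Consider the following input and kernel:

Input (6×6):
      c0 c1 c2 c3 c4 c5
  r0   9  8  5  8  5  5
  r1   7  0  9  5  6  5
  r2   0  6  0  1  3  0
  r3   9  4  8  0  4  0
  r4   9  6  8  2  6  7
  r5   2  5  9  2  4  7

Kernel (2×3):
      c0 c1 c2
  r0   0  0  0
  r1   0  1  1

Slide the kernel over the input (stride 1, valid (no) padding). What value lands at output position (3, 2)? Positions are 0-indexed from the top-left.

8

The receptive field on the input at this output position is [8 0 4 / 8 2 6]. Elementwise product with the kernel and sum: 2·1 + 6·1.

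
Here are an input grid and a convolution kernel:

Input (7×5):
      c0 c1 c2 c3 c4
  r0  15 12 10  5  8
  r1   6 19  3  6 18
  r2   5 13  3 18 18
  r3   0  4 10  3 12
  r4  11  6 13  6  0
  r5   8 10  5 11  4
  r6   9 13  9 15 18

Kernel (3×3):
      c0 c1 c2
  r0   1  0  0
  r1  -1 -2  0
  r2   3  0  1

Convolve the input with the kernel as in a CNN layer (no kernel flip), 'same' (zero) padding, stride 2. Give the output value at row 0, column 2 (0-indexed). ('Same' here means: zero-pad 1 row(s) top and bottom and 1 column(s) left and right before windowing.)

The receptive field on the zero-padded input at this output position is [0 0 0 / 5 8 0 / 6 18 0]. Elementwise product with the kernel and sum: 0·1 + 5·-1 + 8·-2 + 6·3 + 0·1.

-3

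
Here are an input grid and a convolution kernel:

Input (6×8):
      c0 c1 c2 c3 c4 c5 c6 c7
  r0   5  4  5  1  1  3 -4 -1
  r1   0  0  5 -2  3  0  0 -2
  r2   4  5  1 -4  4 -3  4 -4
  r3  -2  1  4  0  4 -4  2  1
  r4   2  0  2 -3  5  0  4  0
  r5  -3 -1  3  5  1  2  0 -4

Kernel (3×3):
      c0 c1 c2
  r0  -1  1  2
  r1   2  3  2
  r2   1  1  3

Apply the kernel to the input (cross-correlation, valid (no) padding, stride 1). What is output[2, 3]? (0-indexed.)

The receptive field on the input at this output position is [-4 4 -3 / 0 4 -4 / -3 5 0]. Elementwise product with the kernel and sum: -4·-1 + 4·1 + -3·2 + 0·2 + 4·3 + -4·2 + -3·1 + 5·1 + 0·3.

8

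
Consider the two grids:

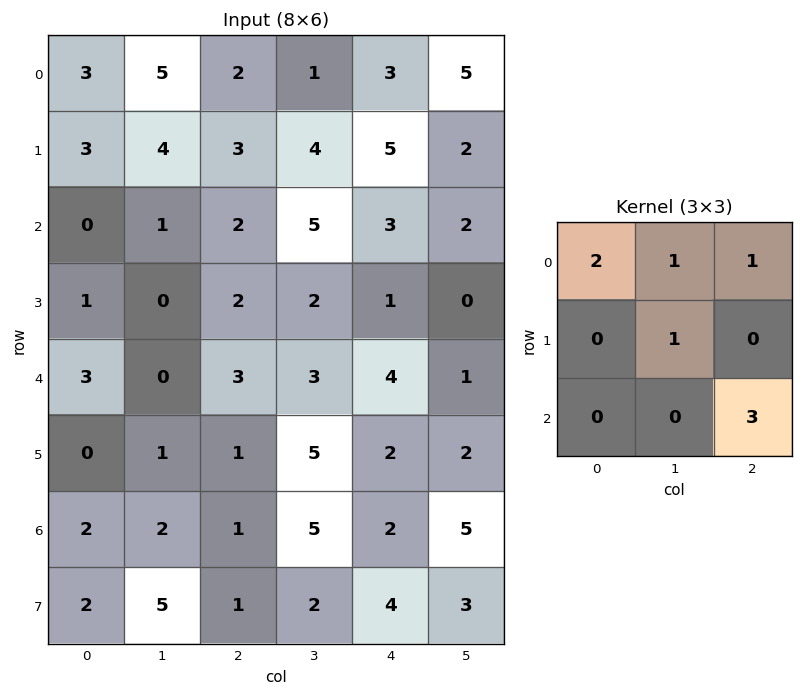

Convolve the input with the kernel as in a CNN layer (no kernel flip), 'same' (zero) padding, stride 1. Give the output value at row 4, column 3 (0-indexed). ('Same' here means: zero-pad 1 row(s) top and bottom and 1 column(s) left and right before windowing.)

16

The receptive field on the zero-padded input at this output position is [2 2 1 / 3 3 4 / 1 5 2]. Elementwise product with the kernel and sum: 2·2 + 2·1 + 1·1 + 3·1 + 2·3.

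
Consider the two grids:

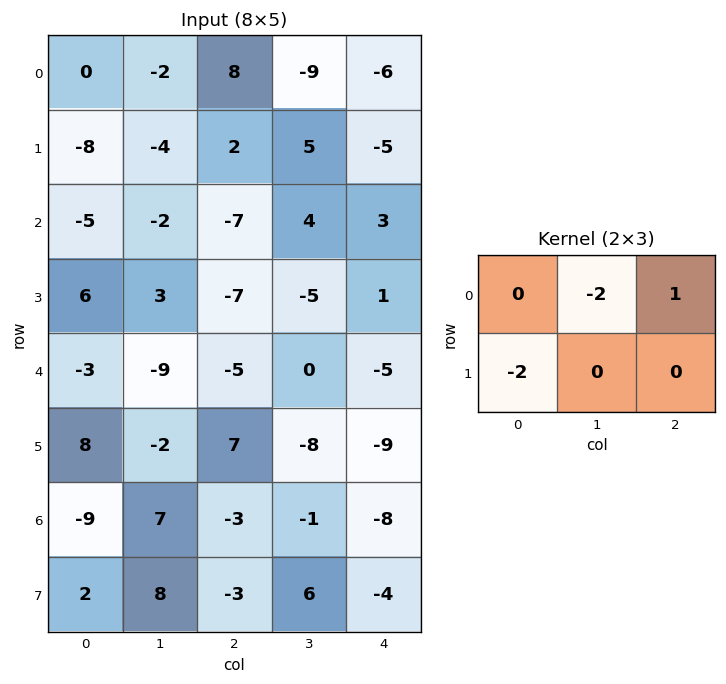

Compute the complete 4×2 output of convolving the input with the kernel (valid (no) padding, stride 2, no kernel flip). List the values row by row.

Output[0,0]: The receptive field on the input at this output position is [0 -2 8 / -8 -4 2]. Elementwise product with the kernel and sum: -2·-2 + 8·1 + -8·-2.
Output[0,1]: The receptive field on the input at this output position is [8 -9 -6 / 2 5 -5]. Elementwise product with the kernel and sum: -9·-2 + -6·1 + 2·-2.

28 8
-15 9
-3 -19
-21 0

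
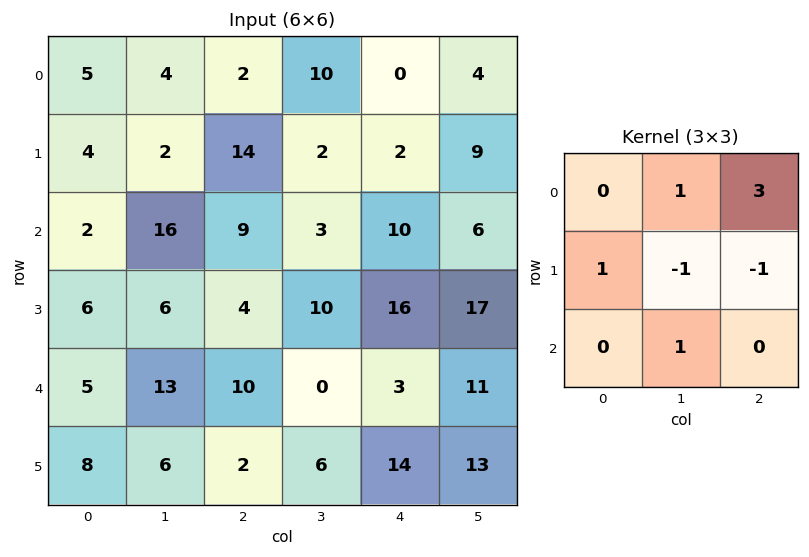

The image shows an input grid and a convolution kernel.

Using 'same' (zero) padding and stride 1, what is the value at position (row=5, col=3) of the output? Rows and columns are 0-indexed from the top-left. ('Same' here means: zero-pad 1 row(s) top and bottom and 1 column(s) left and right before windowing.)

The receptive field on the zero-padded input at this output position is [10 0 3 / 2 6 14 / 0 0 0]. Elementwise product with the kernel and sum: 0·1 + 3·3 + 2·1 + 6·-1 + 14·-1 + 0·1.

-9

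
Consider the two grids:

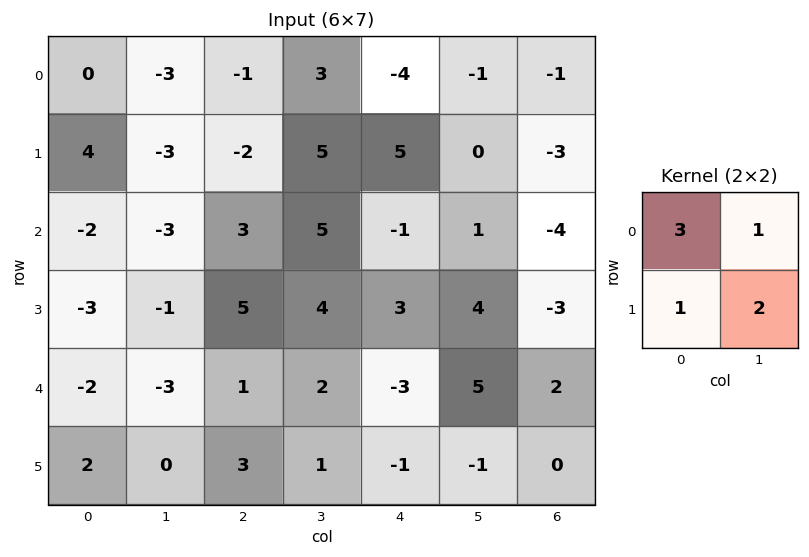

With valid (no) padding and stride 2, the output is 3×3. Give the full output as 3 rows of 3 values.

Output[0,0]: The receptive field on the input at this output position is [0 -3 / 4 -3]. Elementwise product with the kernel and sum: 0·3 + -3·1 + 4·1 + -3·2.

-5 8 -8
-14 27 9
-7 10 -7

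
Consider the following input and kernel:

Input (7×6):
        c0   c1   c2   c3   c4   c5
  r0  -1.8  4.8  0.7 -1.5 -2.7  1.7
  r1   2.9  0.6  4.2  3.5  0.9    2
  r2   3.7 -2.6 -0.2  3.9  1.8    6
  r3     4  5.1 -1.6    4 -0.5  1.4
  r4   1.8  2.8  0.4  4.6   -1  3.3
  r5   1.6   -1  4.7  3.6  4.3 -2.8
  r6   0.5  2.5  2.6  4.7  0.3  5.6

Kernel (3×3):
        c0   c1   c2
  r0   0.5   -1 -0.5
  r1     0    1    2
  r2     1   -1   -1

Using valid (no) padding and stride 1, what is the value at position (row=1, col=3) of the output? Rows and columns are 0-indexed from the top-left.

16.75

The receptive field on the input at this output position is [3.5 0.9 2 / 3.9 1.8 6 / 4 -0.5 1.4]. Elementwise product with the kernel and sum: 3.5·0.5 + 0.9·-1 + 2·-0.5 + 1.8·1 + 6·2 + 4·1 + -0.5·-1 + 1.4·-1.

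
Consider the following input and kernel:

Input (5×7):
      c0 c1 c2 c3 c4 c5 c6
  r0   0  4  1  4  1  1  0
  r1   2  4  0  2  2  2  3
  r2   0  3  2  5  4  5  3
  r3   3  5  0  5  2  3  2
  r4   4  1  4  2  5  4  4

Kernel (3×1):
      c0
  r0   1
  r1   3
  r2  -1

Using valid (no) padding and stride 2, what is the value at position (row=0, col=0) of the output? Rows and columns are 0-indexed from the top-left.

6

The receptive field on the input at this output position is [0 / 2 / 0]. Elementwise product with the kernel and sum: 0·1 + 2·3 + 0·-1.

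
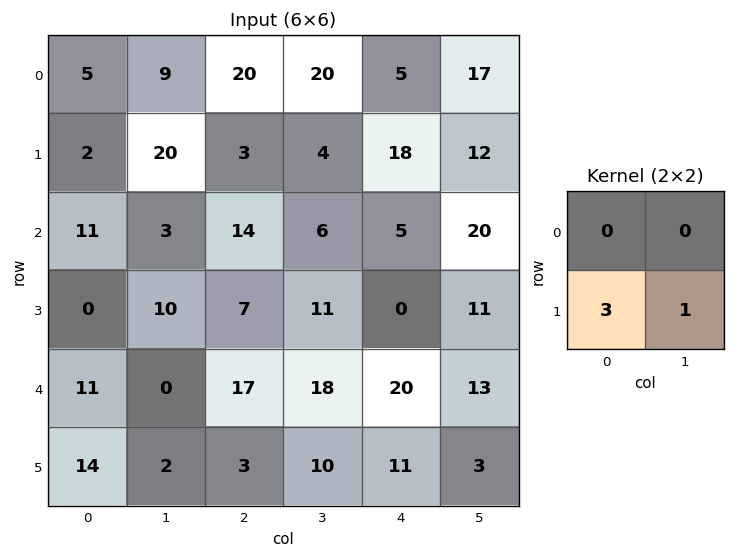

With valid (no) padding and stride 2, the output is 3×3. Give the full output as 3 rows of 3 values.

26 13 66
10 32 11
44 19 36

Output[0,0]: The receptive field on the input at this output position is [5 9 / 2 20]. Elementwise product with the kernel and sum: 2·3 + 20·1.
Output[0,1]: The receptive field on the input at this output position is [20 20 / 3 4]. Elementwise product with the kernel and sum: 3·3 + 4·1.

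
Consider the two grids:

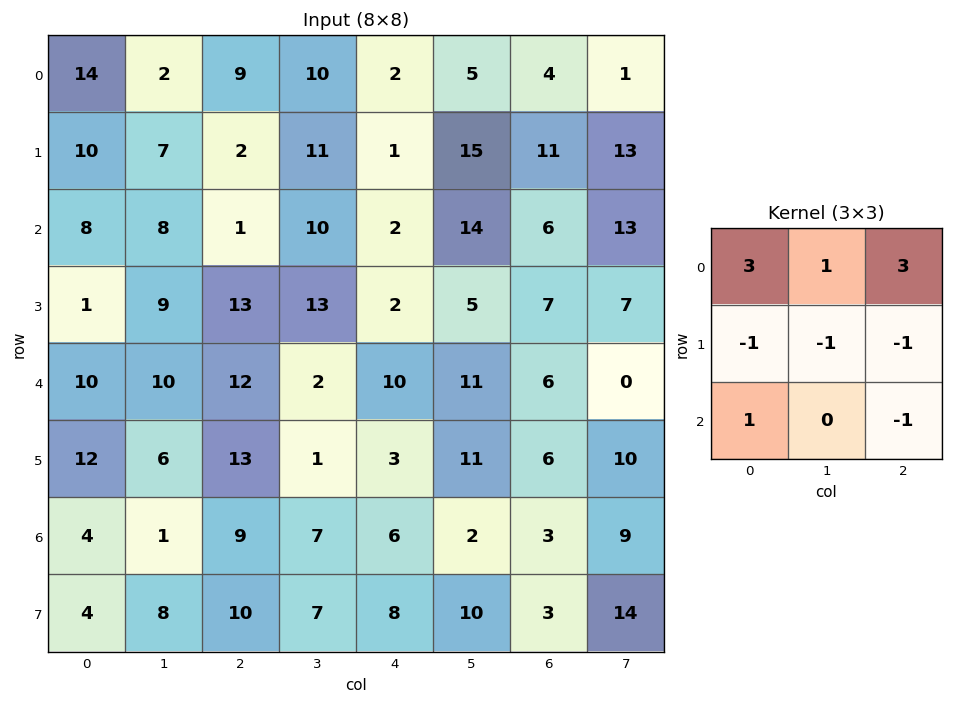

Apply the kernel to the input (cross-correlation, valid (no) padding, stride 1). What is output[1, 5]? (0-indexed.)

The receptive field on the input at this output position is [15 11 13 / 14 6 13 / 5 7 7]. Elementwise product with the kernel and sum: 15·3 + 11·1 + 13·3 + 14·-1 + 6·-1 + 13·-1 + 5·1 + 7·-1.

60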